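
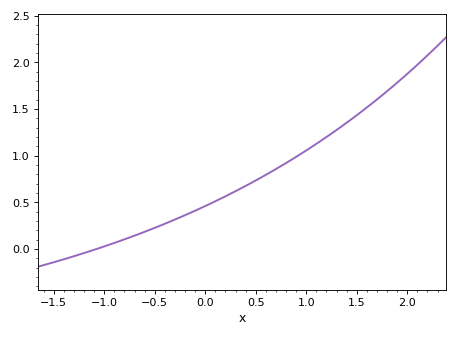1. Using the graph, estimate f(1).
1.06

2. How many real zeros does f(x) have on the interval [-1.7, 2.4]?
1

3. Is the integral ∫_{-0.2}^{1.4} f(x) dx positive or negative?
positive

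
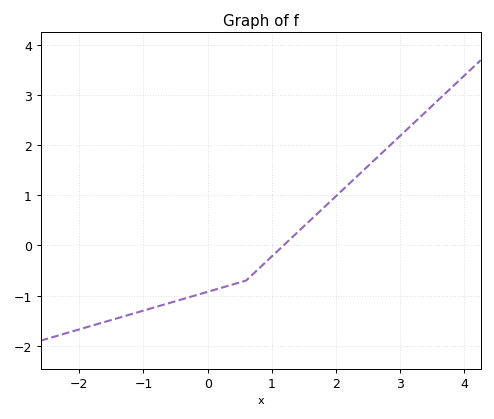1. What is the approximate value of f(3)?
2.19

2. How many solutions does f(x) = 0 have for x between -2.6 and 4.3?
1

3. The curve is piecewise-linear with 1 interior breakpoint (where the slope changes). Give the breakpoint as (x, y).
(0.6, -0.7)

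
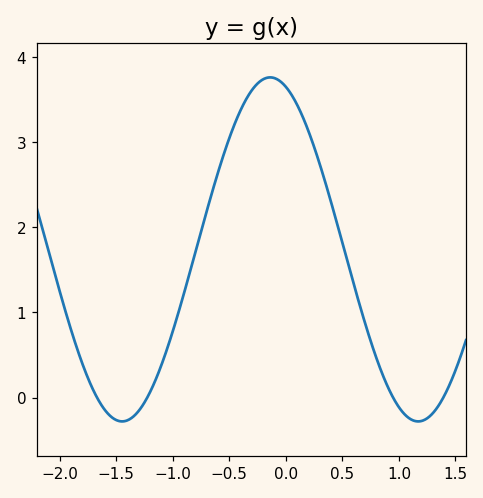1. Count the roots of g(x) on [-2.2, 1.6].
4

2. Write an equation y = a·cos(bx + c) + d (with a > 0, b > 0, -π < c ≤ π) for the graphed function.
y = 2.02cos(2.4x + 0.332) + 1.74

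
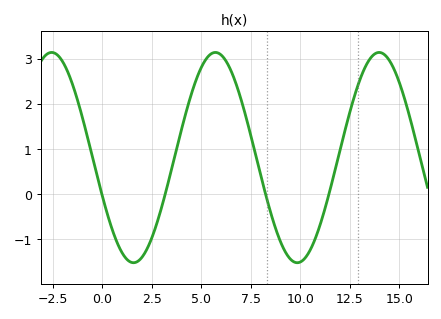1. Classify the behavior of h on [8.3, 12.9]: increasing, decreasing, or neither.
neither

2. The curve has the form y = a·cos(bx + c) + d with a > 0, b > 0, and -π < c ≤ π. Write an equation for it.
y = 2.33cos(0.76x + 1.94) + 0.81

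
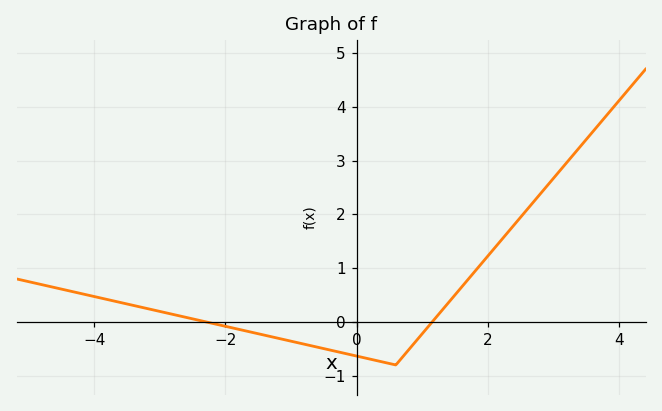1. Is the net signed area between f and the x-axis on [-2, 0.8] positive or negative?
negative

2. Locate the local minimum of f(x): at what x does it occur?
0.6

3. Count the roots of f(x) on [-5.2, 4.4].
2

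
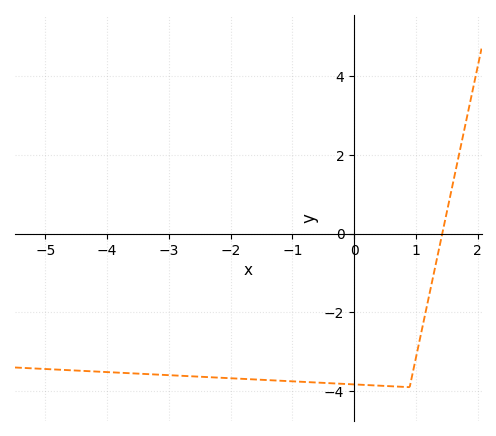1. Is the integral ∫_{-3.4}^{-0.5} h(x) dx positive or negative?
negative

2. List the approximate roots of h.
1.43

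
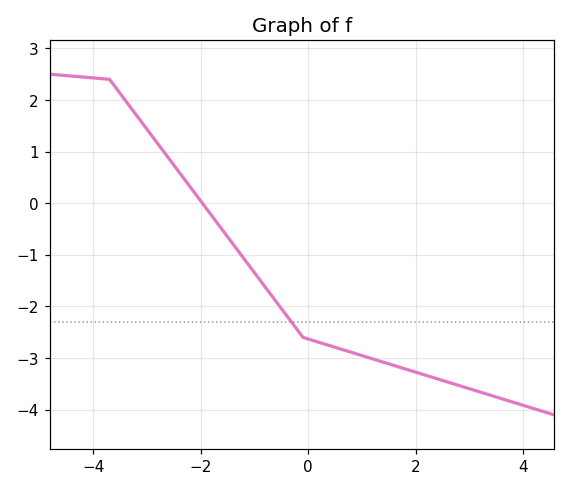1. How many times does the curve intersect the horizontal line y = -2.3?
1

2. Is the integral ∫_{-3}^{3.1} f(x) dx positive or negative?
negative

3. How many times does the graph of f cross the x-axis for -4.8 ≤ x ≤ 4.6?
1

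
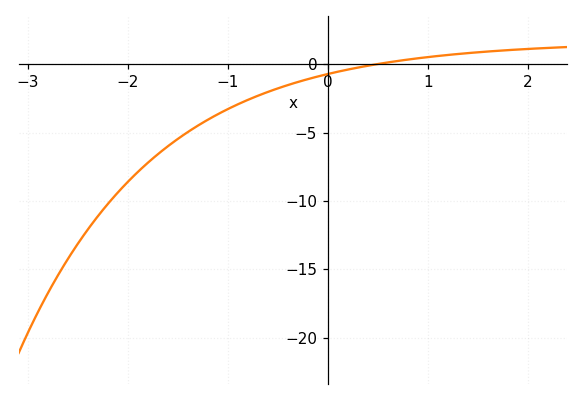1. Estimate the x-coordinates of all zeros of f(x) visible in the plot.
0.5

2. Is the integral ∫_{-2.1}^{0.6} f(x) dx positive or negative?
negative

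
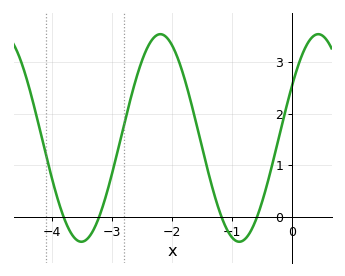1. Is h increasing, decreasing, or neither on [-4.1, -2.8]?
neither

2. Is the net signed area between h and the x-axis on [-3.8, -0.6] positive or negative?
positive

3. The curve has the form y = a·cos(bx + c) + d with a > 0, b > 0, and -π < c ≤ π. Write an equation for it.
y = 2.01cos(2.4x - 1.1) + 1.53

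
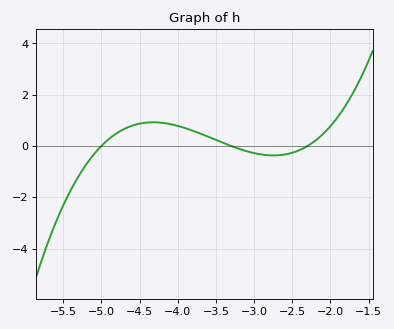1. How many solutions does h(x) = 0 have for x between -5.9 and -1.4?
3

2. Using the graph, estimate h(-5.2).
-0.8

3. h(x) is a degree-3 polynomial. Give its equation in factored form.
y = 0.66(x + 5)(x + 3.3)(x + 2.3)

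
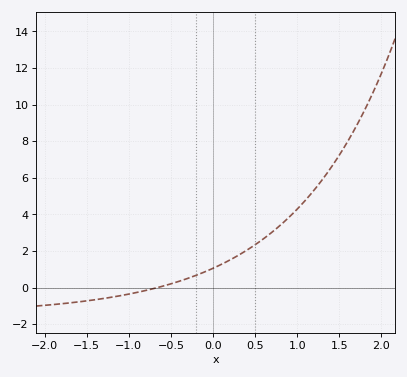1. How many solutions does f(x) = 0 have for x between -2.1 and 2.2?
1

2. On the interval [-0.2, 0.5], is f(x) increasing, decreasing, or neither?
increasing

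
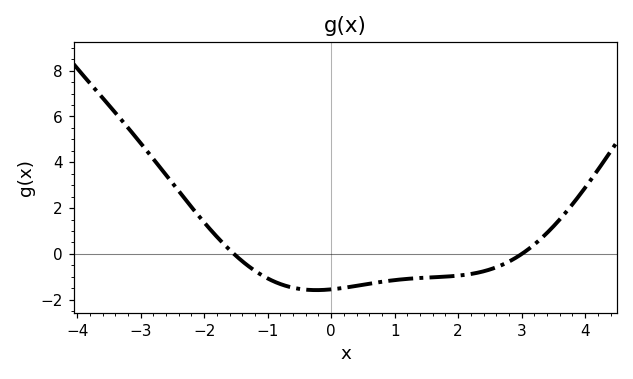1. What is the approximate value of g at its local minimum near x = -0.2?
-1.6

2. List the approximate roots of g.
-1.6, 3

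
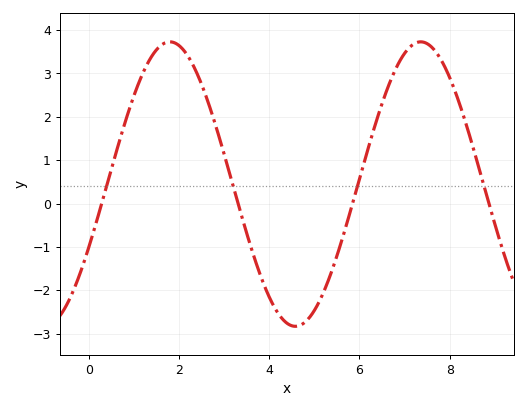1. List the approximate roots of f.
0.2, 3.4, 5.8, 8.8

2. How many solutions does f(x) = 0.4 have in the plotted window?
4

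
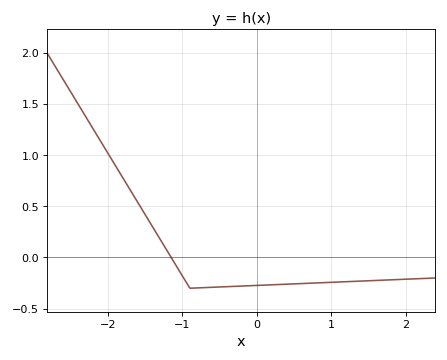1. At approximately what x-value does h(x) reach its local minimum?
-0.9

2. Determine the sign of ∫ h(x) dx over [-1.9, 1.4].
negative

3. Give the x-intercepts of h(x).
-1.2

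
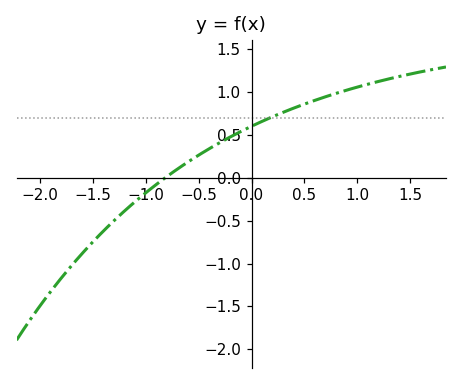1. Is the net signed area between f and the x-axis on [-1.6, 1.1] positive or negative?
positive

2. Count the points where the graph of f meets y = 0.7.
1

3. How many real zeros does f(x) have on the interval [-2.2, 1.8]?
1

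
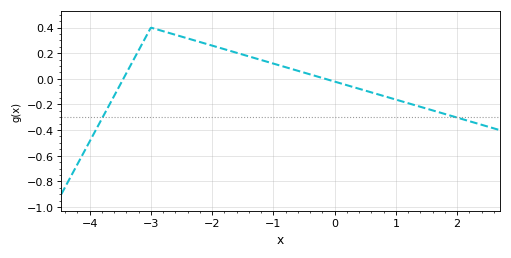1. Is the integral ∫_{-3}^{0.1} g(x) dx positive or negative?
positive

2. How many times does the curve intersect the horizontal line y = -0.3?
2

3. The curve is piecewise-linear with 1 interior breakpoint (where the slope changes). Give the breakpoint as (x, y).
(-3, 0.4)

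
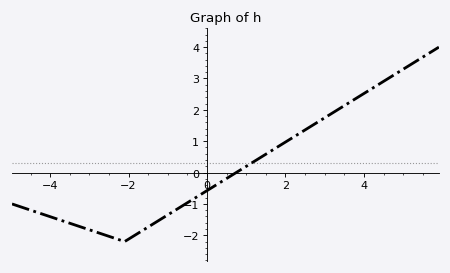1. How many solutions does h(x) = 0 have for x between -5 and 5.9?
1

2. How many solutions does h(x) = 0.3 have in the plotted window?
1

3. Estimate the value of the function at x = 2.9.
1.67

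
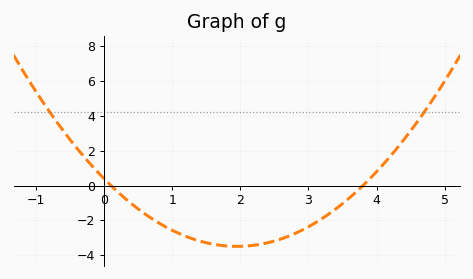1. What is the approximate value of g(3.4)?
-1.4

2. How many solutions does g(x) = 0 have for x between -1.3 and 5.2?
2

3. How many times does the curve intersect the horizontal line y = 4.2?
2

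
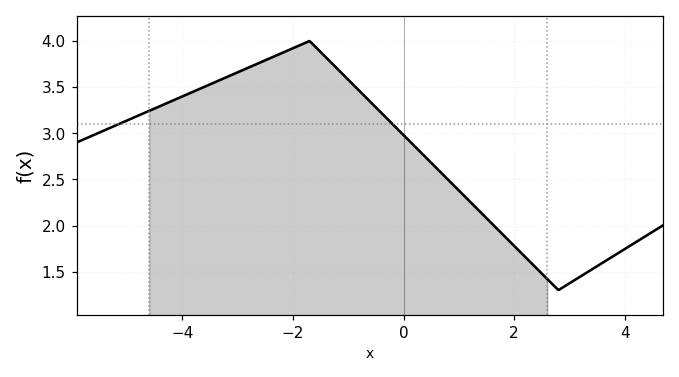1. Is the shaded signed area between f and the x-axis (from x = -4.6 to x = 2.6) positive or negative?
positive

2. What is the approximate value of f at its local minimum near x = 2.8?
1.3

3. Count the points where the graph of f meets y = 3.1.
2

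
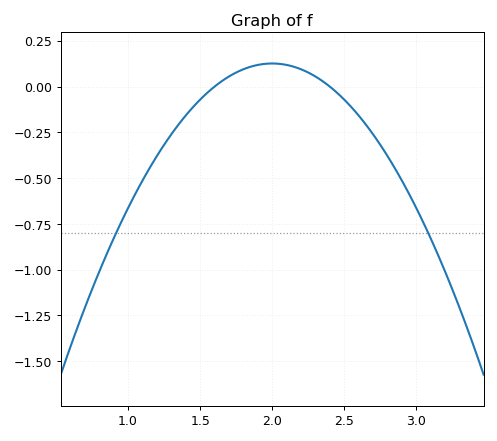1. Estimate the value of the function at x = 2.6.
-0.16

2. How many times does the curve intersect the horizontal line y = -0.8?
2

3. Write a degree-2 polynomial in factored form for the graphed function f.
y = -0.79(x - 1.6)(x - 2.4)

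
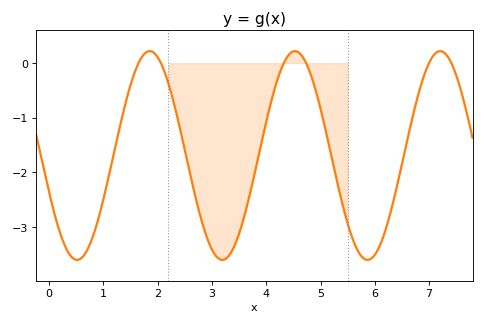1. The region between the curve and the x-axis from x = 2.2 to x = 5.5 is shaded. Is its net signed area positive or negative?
negative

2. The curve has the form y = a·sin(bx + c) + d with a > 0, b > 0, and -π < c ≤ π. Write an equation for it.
y = 1.91sin(2.4x - 2.8) - 1.69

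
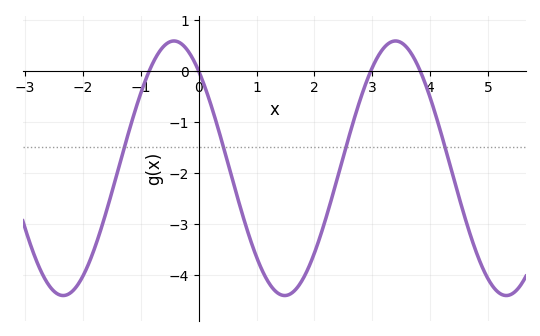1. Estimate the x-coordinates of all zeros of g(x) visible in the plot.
-0.8, 0, 3, 3.8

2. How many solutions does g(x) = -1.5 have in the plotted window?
4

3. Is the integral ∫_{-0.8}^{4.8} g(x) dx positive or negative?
negative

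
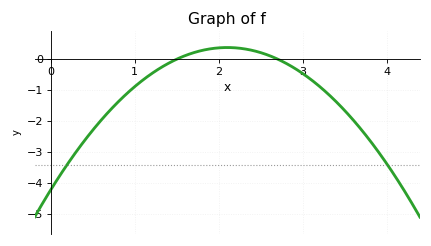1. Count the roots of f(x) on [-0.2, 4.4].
2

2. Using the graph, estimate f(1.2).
-0.468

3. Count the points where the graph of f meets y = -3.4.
2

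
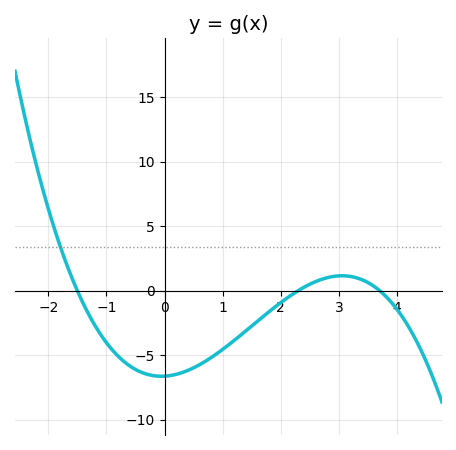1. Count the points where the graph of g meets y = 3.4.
1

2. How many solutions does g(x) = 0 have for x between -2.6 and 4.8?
3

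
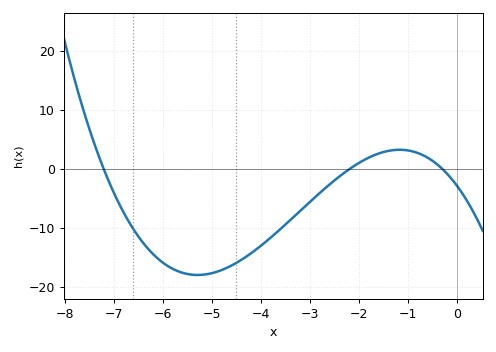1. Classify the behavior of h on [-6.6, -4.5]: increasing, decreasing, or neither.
neither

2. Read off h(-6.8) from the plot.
-7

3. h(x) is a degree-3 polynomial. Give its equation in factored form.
y = -0.61(x + 7.2)(x + 2.2)(x + 0.3)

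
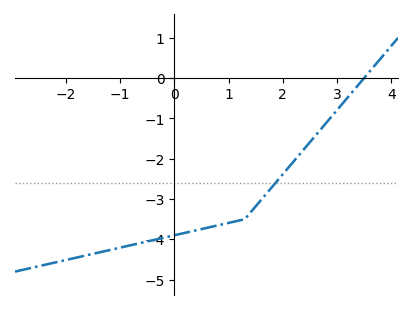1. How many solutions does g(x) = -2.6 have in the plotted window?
1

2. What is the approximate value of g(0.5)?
-3.7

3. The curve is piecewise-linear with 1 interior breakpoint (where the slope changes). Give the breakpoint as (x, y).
(1.3, -3.5)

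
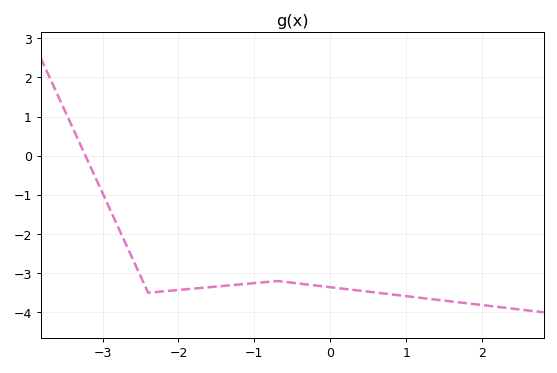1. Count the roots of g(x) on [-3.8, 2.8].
1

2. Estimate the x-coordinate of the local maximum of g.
-0.701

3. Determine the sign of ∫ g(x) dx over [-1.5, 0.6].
negative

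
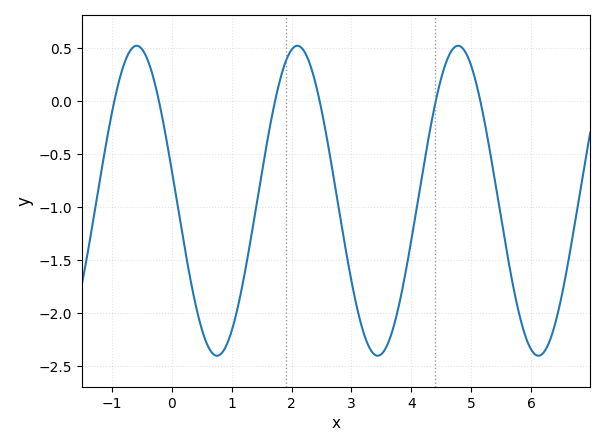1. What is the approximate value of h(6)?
-2.34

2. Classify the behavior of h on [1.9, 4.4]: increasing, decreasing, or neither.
neither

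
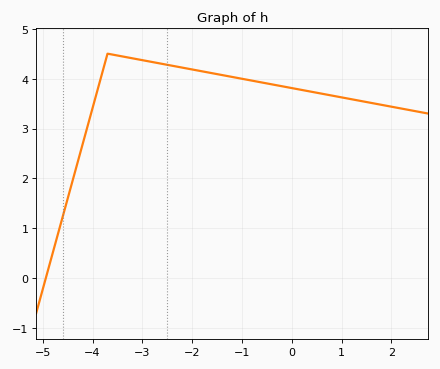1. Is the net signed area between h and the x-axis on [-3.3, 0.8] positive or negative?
positive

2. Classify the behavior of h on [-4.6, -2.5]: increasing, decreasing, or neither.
neither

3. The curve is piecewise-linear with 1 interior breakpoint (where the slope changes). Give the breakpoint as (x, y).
(-3.7, 4.5)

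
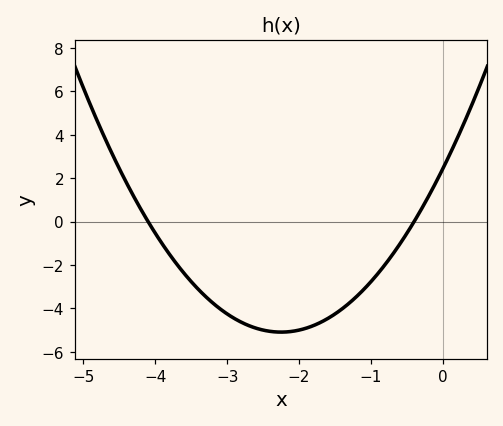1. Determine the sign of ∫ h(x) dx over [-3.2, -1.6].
negative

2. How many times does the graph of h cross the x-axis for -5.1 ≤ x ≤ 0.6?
2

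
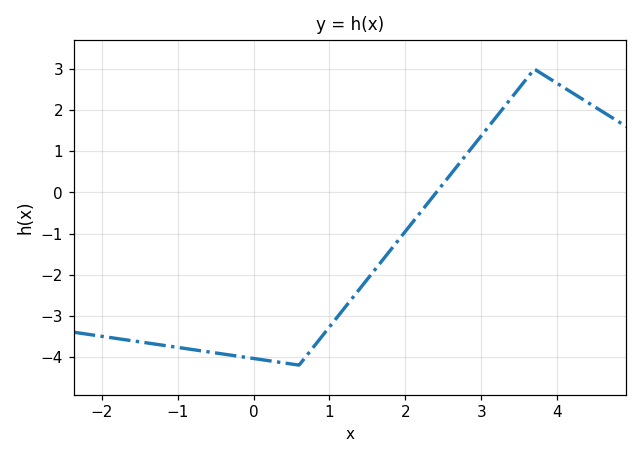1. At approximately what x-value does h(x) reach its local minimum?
0.599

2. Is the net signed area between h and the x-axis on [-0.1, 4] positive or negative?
negative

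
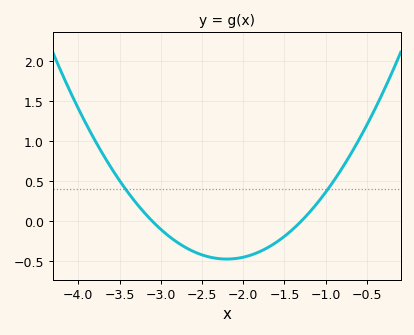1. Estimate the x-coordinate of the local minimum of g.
-2.2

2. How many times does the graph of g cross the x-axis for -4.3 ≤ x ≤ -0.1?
2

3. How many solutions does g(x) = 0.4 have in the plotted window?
2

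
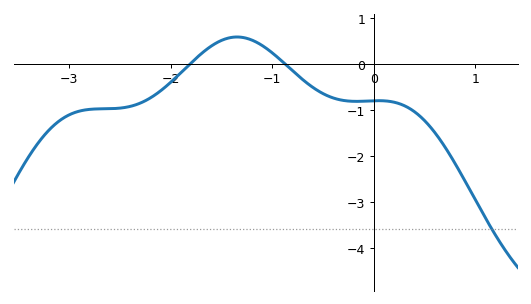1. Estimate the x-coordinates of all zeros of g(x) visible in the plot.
-1.8, -0.9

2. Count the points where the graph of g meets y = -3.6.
1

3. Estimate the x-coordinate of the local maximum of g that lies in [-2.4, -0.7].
-1.3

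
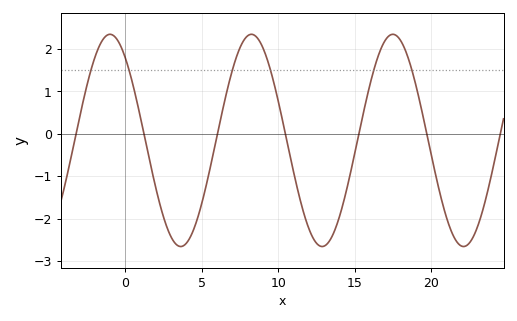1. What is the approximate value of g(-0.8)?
2.32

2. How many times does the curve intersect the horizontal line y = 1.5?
6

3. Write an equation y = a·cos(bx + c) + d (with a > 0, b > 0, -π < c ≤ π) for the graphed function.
y = 2.5cos(0.68x + 0.68) - 0.16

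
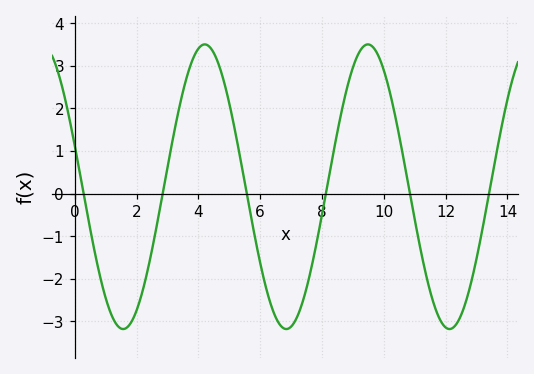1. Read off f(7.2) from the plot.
-2.89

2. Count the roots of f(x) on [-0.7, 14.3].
6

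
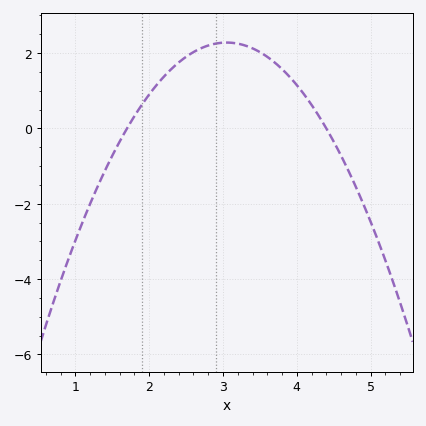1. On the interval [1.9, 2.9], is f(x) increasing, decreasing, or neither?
increasing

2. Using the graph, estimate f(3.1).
2.28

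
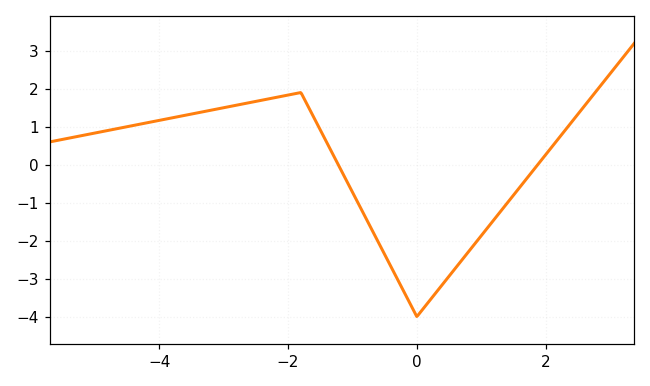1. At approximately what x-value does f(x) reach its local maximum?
-1.8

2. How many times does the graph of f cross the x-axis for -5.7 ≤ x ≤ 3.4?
2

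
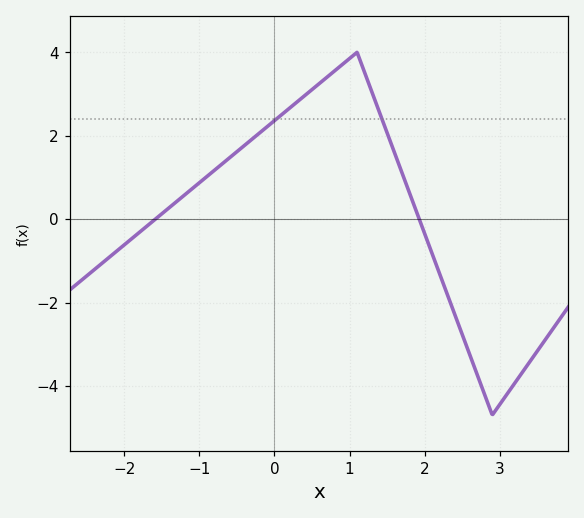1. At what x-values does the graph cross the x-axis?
-1.6, 1.9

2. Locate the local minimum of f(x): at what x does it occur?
2.9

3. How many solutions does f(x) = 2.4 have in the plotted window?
2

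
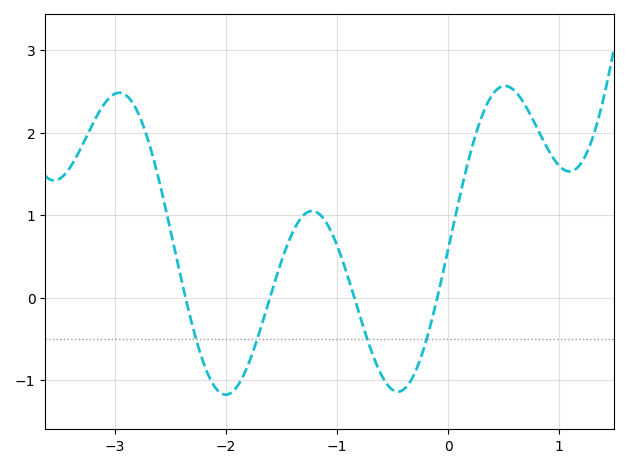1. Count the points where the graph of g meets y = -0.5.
4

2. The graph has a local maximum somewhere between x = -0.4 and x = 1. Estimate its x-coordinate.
0.508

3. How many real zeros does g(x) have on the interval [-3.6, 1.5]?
4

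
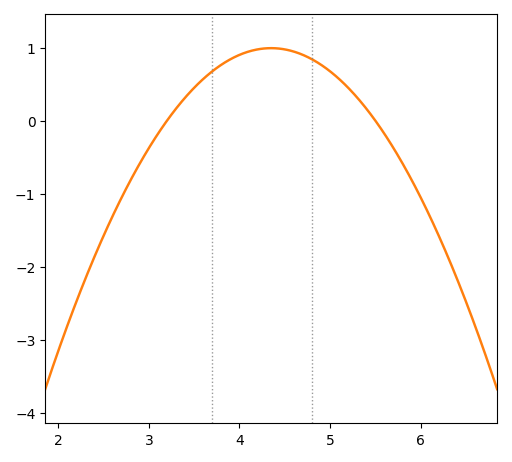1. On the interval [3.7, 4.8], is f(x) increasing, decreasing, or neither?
neither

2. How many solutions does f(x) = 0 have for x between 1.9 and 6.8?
2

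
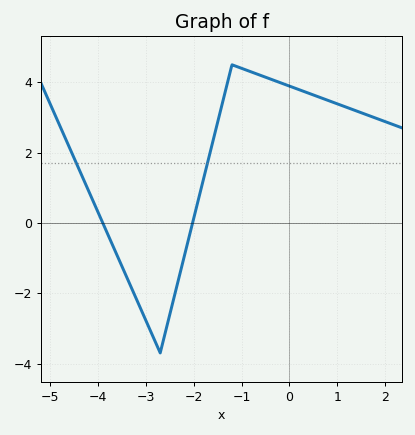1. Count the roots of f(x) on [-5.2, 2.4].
2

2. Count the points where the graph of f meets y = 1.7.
2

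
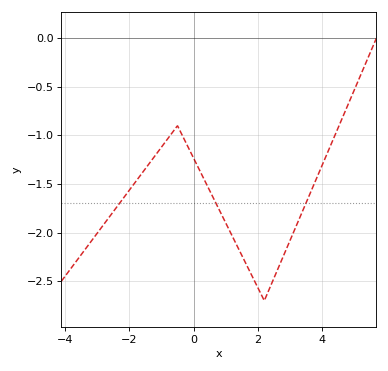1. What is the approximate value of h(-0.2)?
-1.1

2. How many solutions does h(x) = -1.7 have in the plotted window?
3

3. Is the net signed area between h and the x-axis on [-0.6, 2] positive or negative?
negative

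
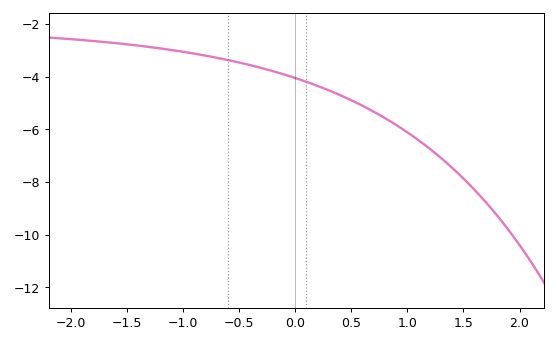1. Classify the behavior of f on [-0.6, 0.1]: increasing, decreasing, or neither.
decreasing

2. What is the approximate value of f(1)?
-6.2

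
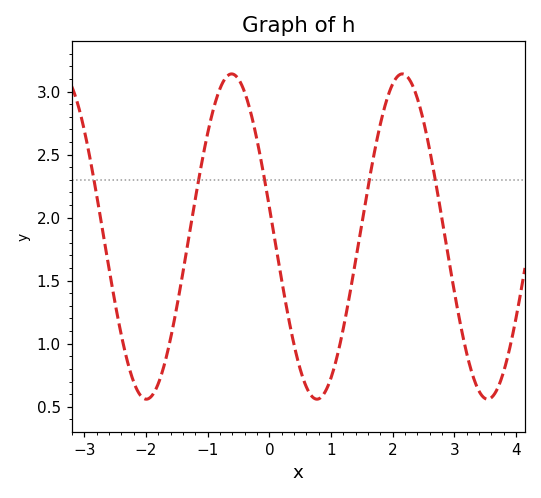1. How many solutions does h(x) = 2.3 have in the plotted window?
5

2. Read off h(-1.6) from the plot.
1.05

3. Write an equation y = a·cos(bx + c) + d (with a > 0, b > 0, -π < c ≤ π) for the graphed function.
y = 1.29cos(2.3x + 1.4) + 1.85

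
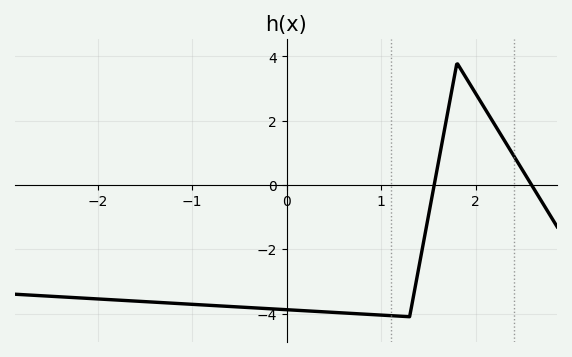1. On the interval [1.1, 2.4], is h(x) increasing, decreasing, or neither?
neither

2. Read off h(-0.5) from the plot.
-3.8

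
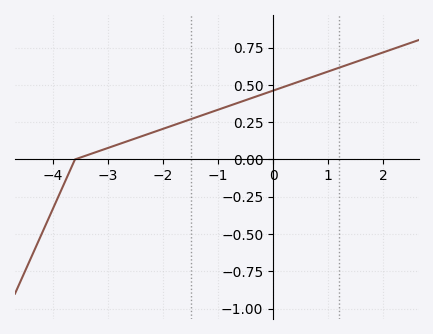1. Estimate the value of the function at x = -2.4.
0.16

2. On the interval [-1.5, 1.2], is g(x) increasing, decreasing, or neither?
increasing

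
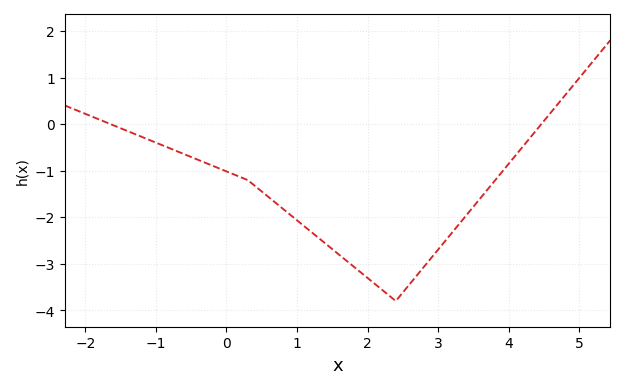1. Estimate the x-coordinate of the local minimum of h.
2.4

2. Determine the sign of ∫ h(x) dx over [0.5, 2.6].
negative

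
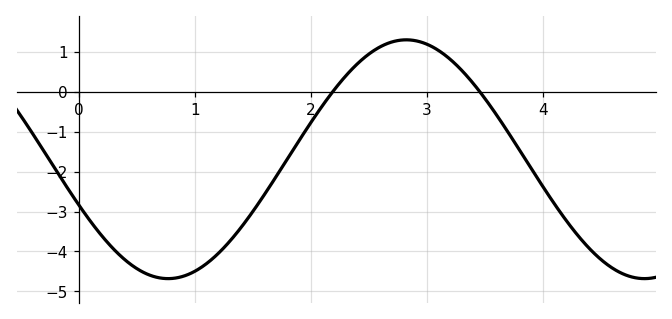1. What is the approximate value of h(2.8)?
1.3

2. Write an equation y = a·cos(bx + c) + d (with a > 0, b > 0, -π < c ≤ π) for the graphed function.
y = 2.99cos(1.5x + 2) - 1.69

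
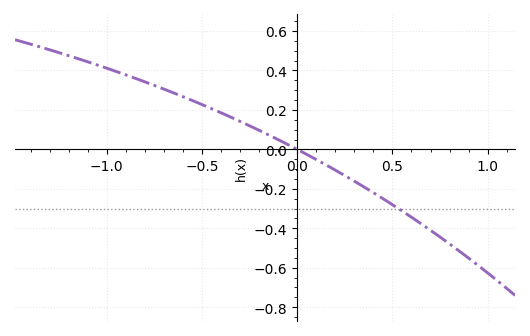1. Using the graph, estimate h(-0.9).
0.38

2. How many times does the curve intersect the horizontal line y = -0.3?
1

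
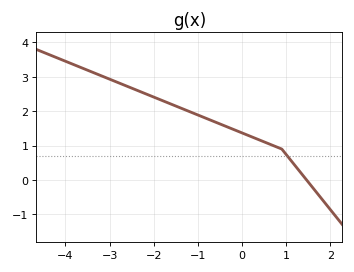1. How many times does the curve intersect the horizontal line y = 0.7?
1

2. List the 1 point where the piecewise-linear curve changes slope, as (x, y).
(0.9, 0.9)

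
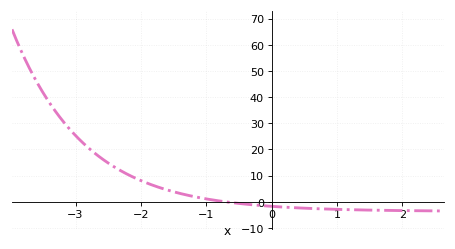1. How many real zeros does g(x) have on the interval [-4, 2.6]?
1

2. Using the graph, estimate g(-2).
8.11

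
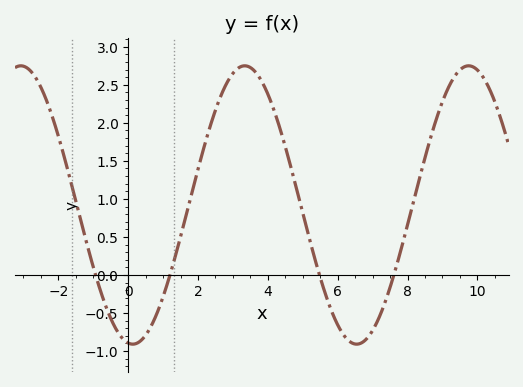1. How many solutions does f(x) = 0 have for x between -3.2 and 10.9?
4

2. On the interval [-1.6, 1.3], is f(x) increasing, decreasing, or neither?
neither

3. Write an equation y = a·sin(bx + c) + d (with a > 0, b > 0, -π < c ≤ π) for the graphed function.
y = 1.83sin(0.98x - 1.7) + 0.92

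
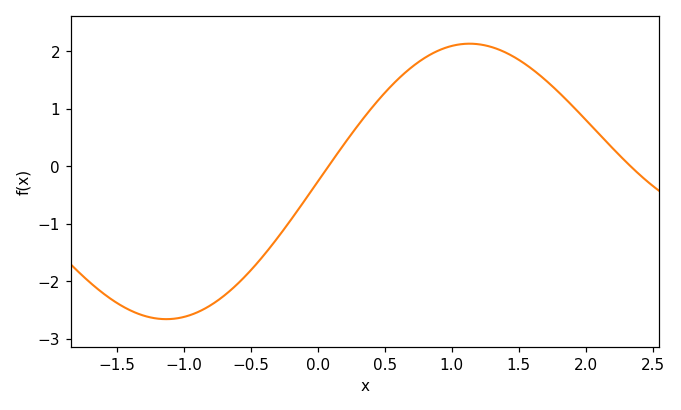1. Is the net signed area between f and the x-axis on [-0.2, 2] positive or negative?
positive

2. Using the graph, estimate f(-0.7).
-2.3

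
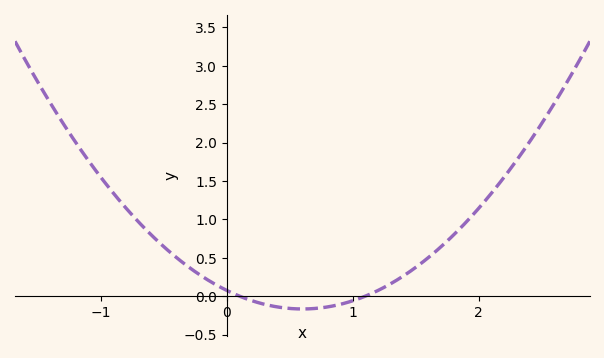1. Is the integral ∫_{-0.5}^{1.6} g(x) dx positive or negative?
positive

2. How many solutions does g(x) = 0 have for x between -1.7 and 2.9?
2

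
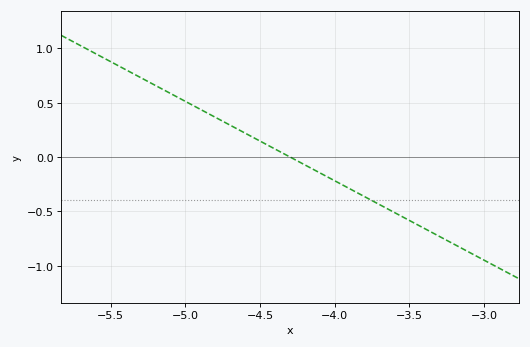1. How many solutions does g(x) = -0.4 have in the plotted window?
1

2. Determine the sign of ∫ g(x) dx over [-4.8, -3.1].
negative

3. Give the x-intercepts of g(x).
-4.3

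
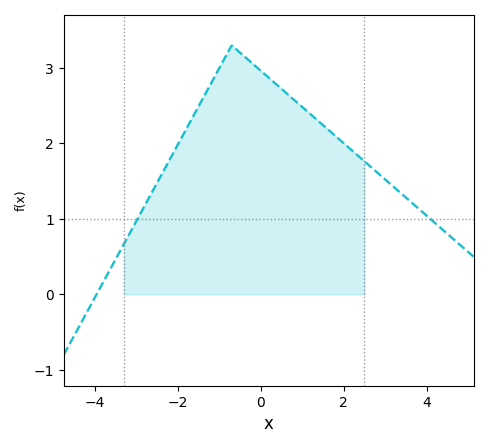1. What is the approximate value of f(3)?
1.5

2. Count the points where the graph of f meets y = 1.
2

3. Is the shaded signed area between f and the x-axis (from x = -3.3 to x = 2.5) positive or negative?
positive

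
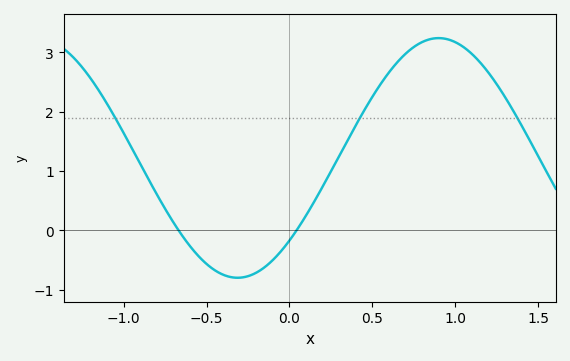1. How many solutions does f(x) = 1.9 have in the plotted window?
3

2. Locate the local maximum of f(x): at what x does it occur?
0.9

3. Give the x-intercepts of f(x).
-0.65, 0.05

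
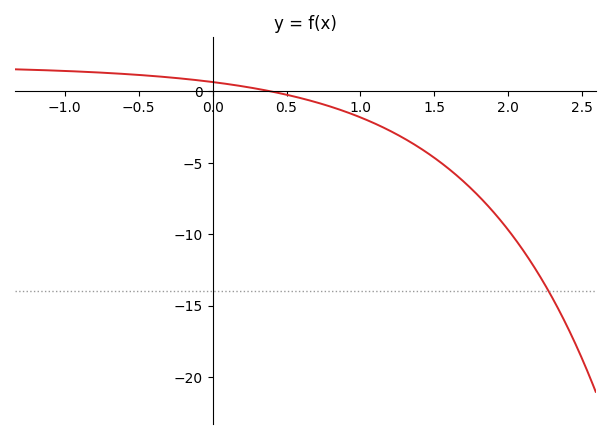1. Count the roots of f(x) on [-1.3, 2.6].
1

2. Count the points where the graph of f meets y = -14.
1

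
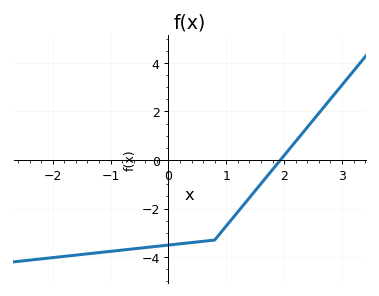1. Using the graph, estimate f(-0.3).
-3.6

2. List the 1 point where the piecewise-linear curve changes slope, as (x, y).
(0.8, -3.3)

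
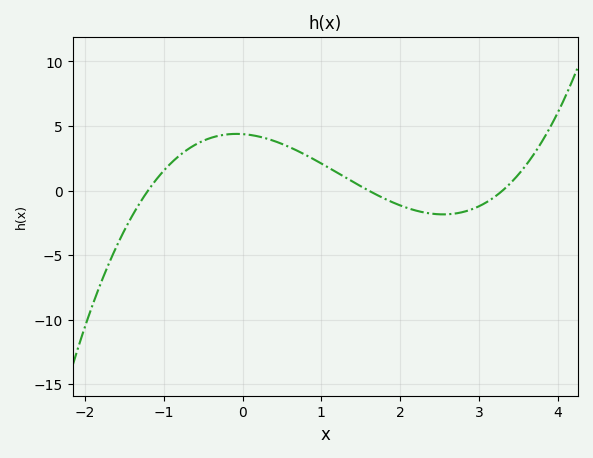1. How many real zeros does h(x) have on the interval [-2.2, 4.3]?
3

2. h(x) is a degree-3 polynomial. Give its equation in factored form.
y = 0.69(x + 1.2)(x - 1.6)(x - 3.3)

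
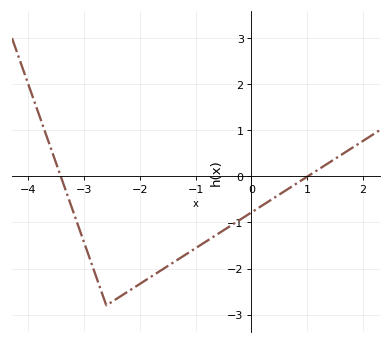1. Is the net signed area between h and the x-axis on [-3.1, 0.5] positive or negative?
negative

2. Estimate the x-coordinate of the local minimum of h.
-2.6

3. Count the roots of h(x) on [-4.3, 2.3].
2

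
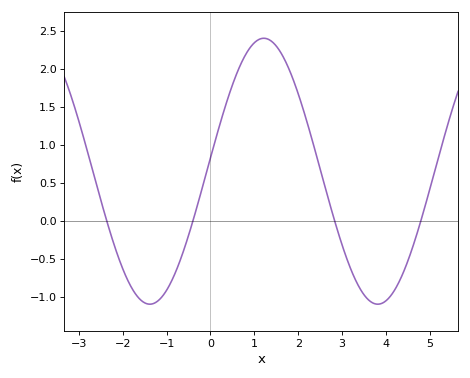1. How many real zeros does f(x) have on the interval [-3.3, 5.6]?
4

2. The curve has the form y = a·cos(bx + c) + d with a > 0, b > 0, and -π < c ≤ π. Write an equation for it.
y = 1.75cos(1.21x - 1.47) + 0.65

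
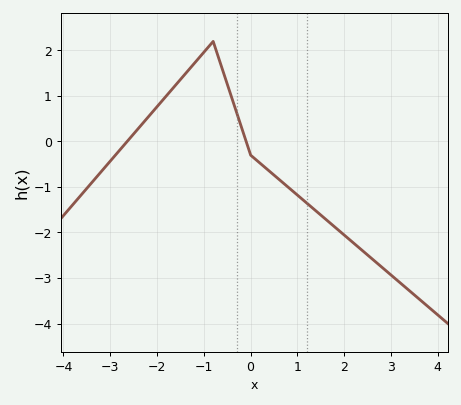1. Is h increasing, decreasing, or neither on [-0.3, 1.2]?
decreasing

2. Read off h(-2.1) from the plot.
0.6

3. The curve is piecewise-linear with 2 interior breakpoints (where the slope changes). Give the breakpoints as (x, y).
(-0.8, 2.2); (0, -0.3)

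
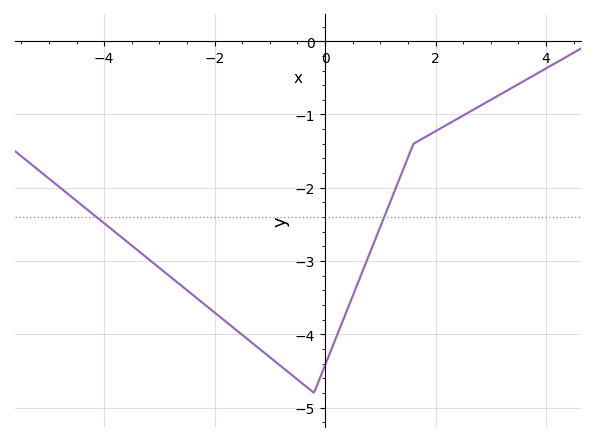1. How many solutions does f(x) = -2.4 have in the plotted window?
2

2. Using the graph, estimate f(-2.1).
-3.6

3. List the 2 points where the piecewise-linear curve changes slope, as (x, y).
(-0.2, -4.8); (1.6, -1.4)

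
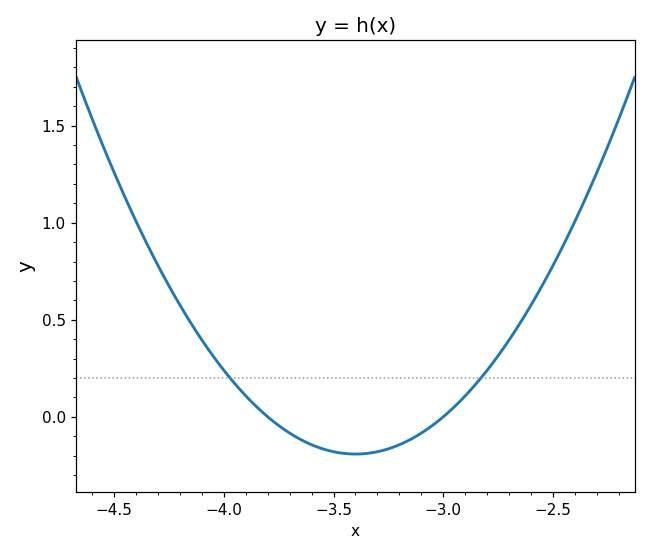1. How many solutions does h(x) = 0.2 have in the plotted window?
2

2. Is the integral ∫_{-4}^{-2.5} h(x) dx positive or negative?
positive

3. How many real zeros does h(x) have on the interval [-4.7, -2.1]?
2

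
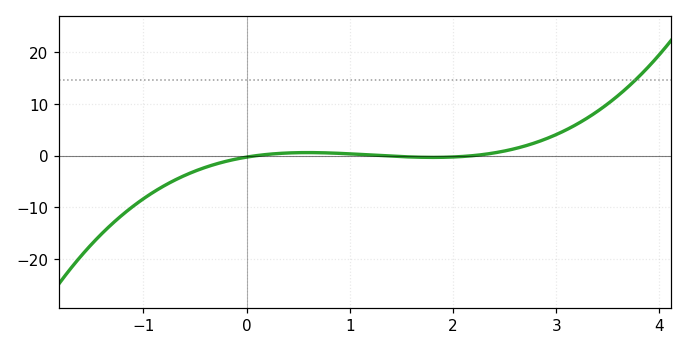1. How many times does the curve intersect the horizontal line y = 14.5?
1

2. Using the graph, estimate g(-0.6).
-3.84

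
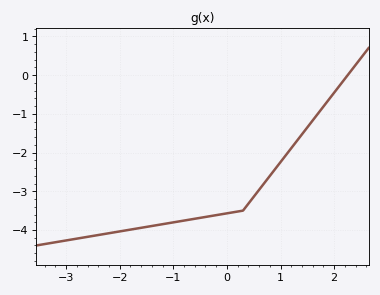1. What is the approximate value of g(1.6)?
-1.2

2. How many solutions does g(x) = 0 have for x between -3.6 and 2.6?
1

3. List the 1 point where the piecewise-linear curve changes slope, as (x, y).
(0.3, -3.5)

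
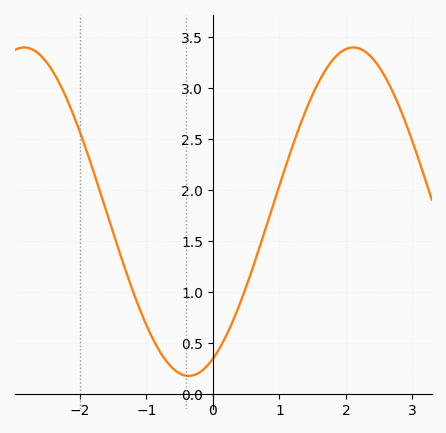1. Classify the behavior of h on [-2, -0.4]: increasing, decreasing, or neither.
decreasing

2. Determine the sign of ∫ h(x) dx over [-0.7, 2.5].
positive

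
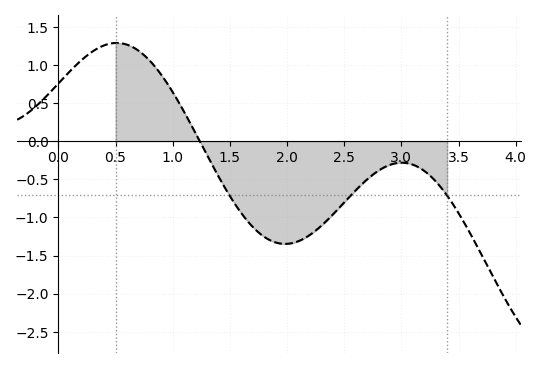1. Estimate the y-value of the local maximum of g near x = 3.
-0.282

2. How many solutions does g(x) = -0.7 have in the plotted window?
3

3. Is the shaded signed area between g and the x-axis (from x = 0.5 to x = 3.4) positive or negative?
negative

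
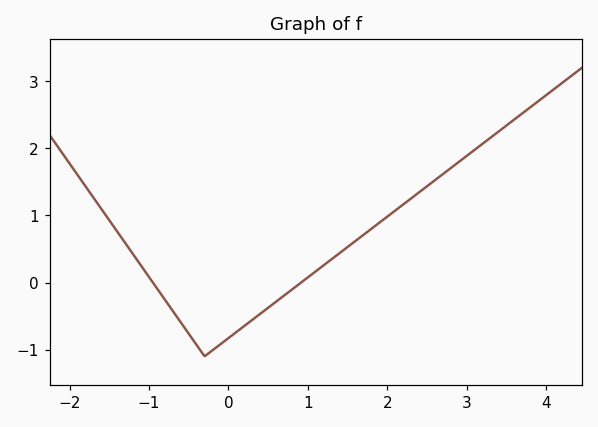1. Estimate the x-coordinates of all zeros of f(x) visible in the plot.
-1, 0.9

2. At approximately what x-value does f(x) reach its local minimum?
-0.3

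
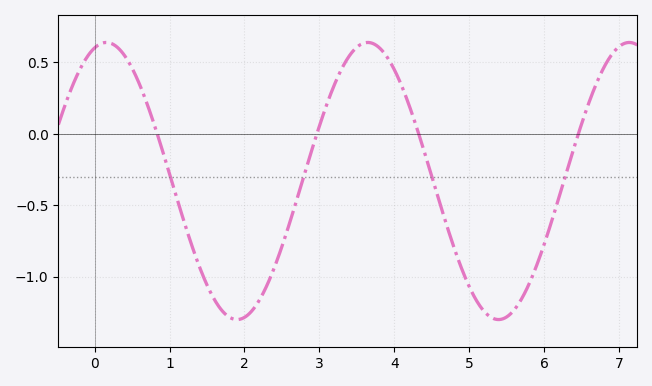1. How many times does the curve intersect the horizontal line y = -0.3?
4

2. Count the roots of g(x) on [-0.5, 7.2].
4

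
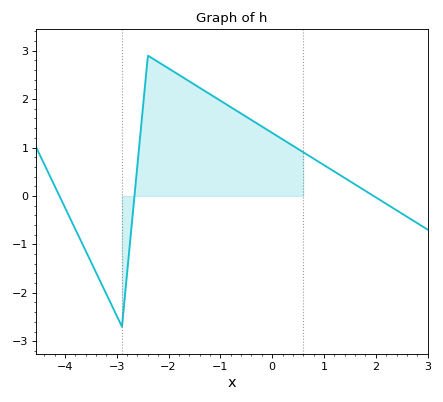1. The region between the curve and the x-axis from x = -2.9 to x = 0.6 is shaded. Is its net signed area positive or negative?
positive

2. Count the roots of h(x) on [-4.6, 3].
3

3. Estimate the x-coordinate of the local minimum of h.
-3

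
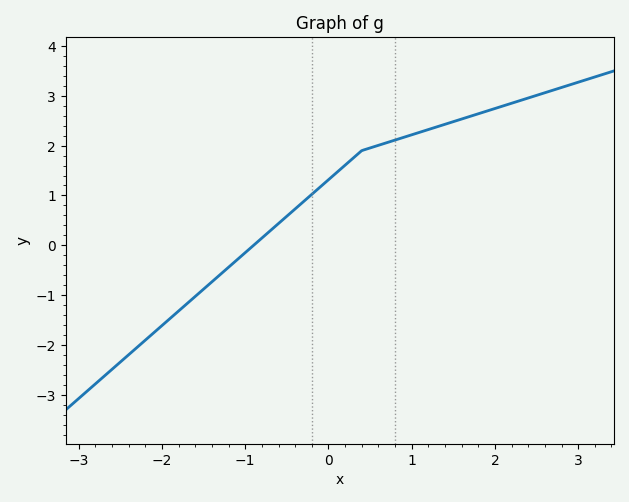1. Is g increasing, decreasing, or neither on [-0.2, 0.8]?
increasing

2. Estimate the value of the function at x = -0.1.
1.17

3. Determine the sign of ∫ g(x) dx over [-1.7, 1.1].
positive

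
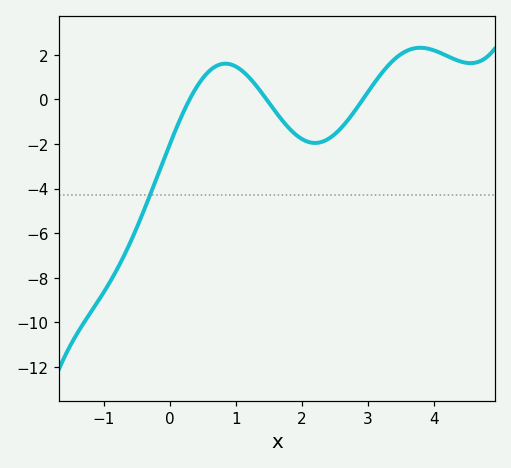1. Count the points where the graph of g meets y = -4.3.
1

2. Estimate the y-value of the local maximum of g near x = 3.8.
2.4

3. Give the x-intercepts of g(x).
0.3, 1.5, 2.9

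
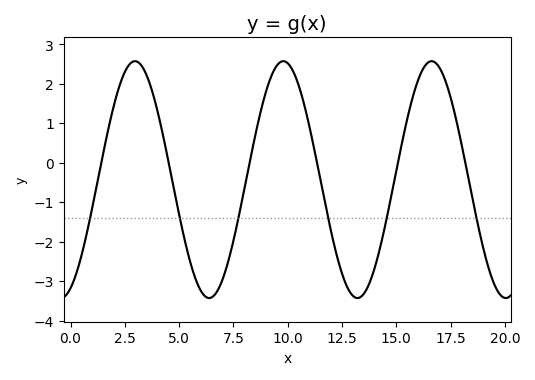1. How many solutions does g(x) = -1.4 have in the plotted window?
6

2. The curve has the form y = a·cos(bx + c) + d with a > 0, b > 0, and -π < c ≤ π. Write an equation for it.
y = 3cos(0.92x - 2.7) - 0.43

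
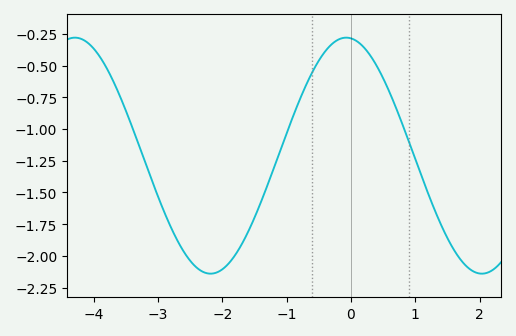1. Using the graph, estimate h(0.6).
-0.711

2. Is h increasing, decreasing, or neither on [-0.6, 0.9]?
neither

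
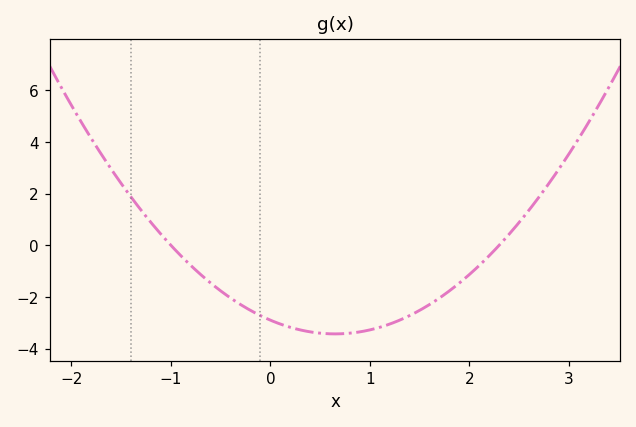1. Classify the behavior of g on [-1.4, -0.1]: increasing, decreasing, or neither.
decreasing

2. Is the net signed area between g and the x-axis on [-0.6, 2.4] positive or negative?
negative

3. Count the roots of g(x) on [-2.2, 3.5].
2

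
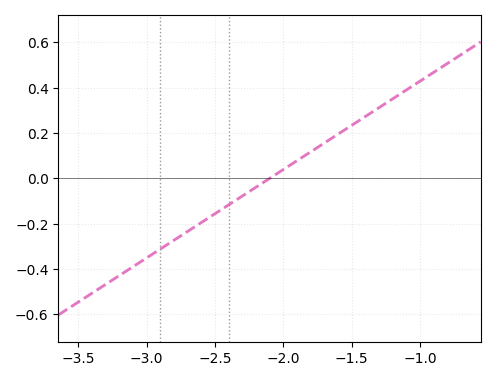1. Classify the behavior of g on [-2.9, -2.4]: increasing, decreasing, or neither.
increasing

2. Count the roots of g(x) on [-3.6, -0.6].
1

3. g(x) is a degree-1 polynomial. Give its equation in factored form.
y = 0.39(x + 2.1)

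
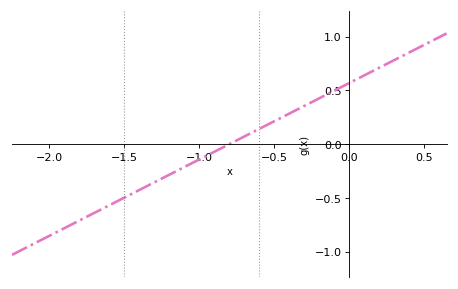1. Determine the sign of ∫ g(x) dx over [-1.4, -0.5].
negative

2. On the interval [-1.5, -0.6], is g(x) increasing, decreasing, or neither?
increasing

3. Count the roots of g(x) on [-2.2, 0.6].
1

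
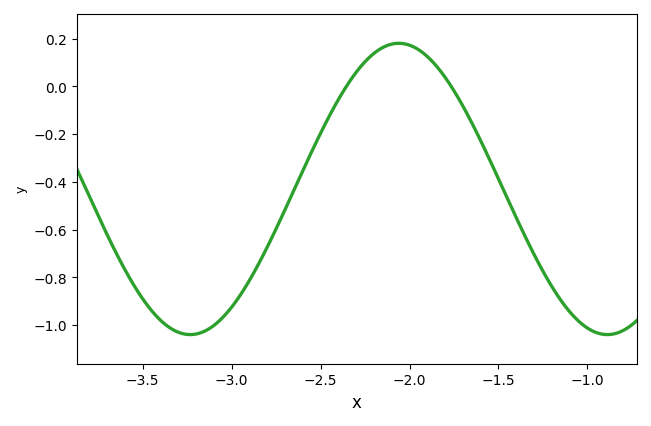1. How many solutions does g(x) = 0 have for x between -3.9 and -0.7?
2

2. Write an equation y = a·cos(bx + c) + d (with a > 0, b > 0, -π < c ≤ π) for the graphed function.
y = 0.61cos(2.68x - 0.762) - 0.43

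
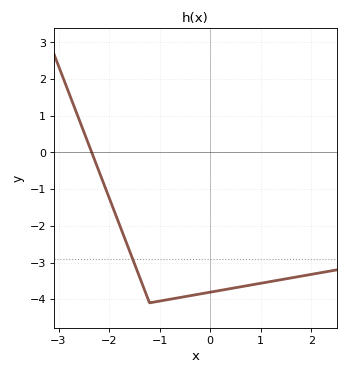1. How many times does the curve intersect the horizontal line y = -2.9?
1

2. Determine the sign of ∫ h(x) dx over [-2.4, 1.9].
negative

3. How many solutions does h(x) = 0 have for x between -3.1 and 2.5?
1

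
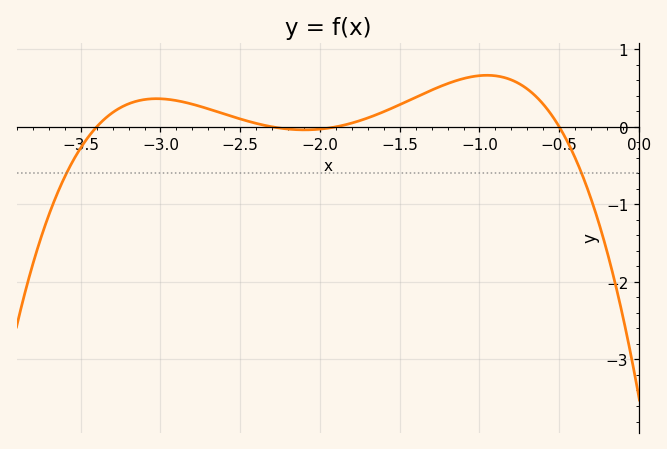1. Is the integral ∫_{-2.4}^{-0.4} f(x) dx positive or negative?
positive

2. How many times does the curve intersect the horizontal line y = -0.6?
2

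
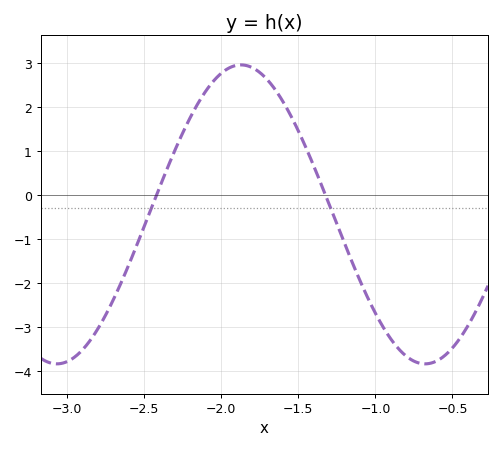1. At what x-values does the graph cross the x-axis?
-2.4, -1.3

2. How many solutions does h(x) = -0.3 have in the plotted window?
2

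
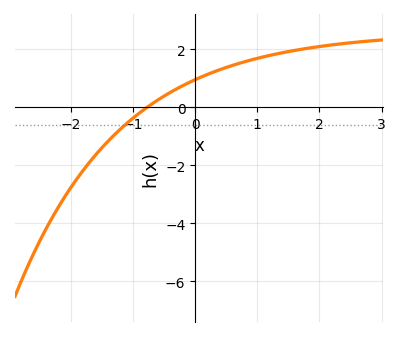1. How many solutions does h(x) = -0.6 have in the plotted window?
1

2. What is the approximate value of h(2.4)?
2.2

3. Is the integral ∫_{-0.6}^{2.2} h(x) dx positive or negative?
positive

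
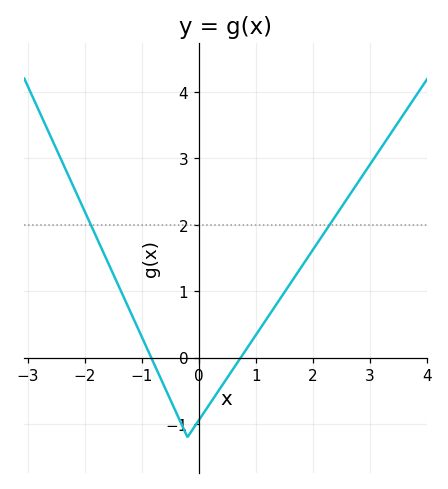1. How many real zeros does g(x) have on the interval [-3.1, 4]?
2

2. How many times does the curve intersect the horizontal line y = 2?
2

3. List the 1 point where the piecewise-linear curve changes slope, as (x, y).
(-0.2, -1.2)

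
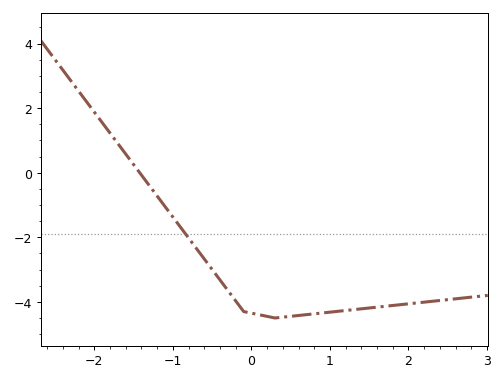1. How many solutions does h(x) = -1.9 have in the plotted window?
1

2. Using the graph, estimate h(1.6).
-4.16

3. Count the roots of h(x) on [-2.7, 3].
1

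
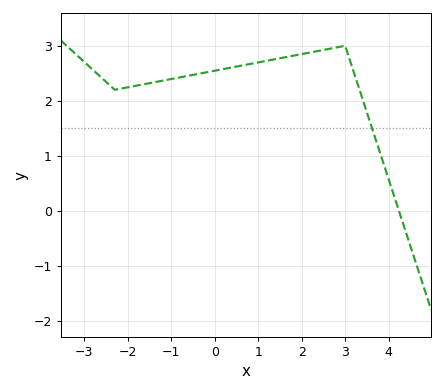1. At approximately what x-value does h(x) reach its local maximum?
3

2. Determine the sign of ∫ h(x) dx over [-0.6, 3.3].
positive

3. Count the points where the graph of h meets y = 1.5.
1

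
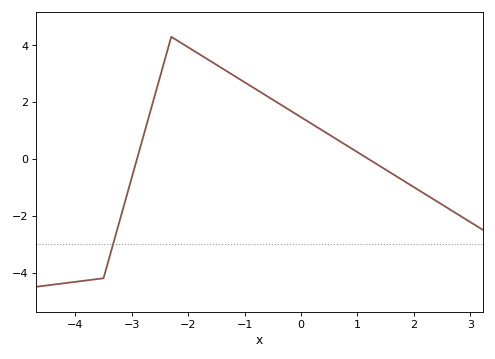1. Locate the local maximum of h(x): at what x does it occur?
-2.2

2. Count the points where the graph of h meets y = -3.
1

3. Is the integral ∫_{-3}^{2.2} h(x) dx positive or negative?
positive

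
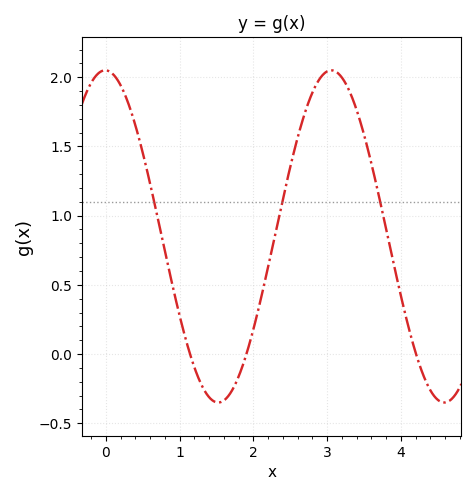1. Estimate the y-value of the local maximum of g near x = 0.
2.05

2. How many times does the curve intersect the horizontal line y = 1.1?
3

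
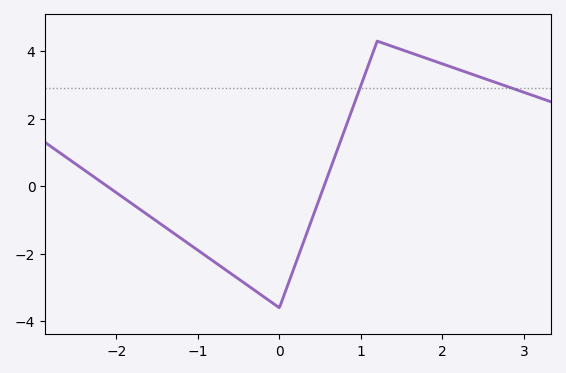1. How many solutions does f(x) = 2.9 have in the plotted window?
2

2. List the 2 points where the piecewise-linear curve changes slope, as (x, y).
(0, -3.6); (1.2, 4.3)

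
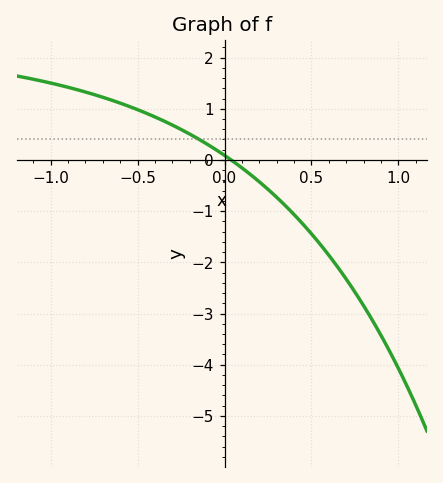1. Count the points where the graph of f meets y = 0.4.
1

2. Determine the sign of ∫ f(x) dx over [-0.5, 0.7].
negative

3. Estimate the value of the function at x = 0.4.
-1.07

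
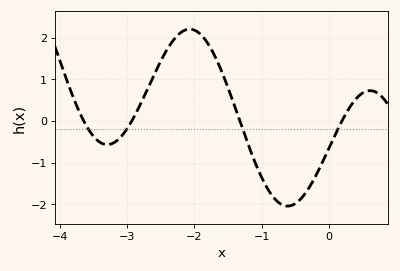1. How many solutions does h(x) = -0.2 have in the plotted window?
4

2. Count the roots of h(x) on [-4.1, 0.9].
4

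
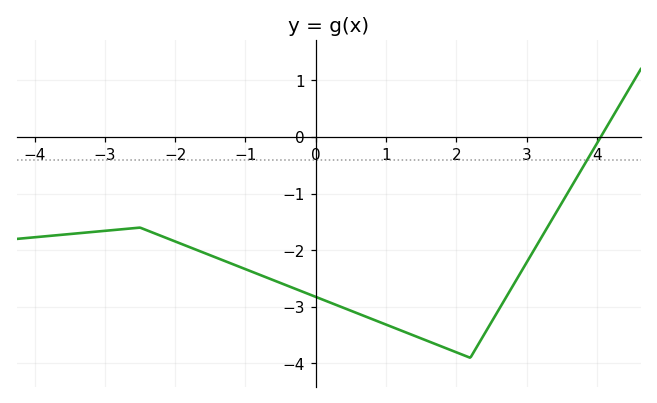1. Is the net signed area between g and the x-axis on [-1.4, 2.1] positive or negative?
negative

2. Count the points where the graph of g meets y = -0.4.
1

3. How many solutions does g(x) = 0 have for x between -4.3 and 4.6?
1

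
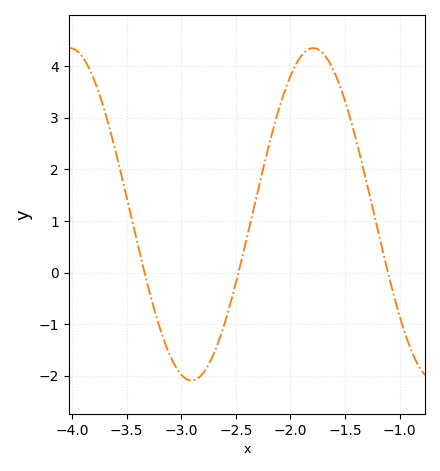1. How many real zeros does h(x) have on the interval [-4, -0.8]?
3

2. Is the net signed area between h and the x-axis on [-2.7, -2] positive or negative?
positive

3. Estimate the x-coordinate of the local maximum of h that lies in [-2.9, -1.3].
-1.8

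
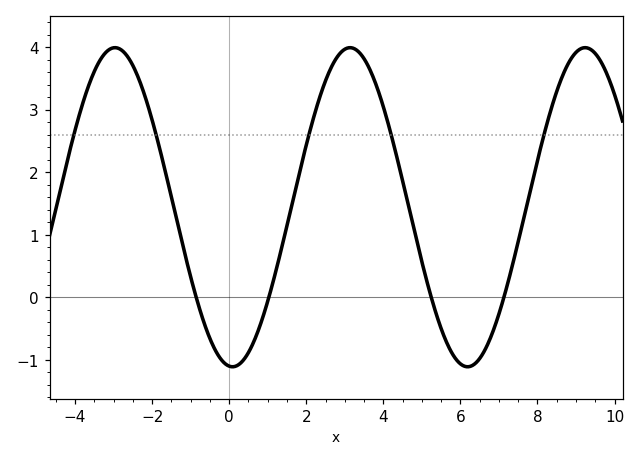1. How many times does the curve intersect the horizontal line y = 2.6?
5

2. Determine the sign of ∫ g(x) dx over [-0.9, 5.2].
positive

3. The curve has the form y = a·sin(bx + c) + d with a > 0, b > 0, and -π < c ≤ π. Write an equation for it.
y = 2.55sin(1.03x - 1.66) + 1.44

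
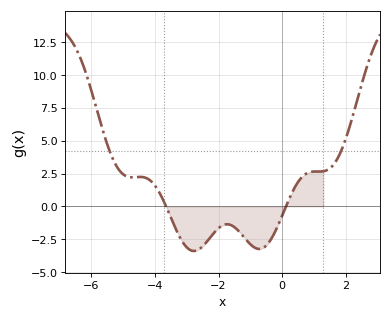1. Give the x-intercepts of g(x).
-3.65, 0.122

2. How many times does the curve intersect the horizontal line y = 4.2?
2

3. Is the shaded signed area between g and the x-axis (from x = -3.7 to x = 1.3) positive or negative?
negative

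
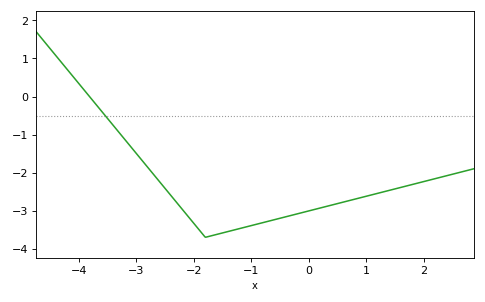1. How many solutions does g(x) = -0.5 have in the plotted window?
1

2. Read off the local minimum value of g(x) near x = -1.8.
-3.7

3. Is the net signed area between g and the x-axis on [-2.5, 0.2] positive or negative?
negative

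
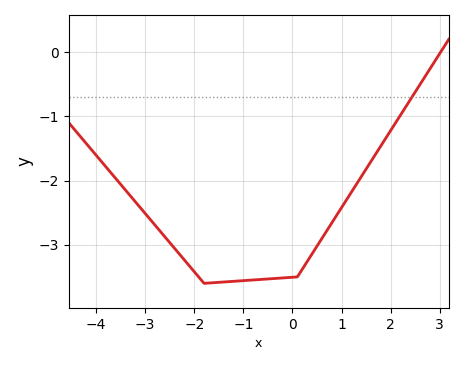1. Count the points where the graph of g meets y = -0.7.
1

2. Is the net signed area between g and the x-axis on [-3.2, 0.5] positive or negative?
negative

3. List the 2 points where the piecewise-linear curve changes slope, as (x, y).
(-1.8, -3.6); (0.1, -3.5)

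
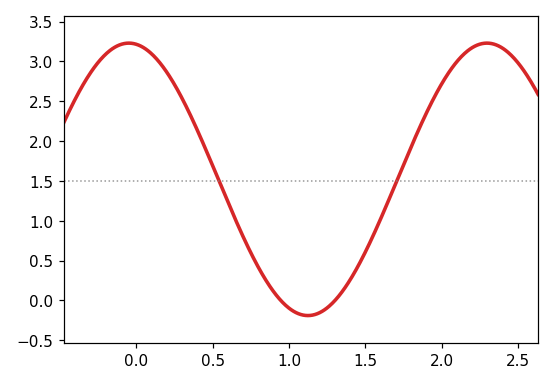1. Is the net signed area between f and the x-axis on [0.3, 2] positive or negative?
positive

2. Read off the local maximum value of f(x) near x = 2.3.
3.25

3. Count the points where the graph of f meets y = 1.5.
2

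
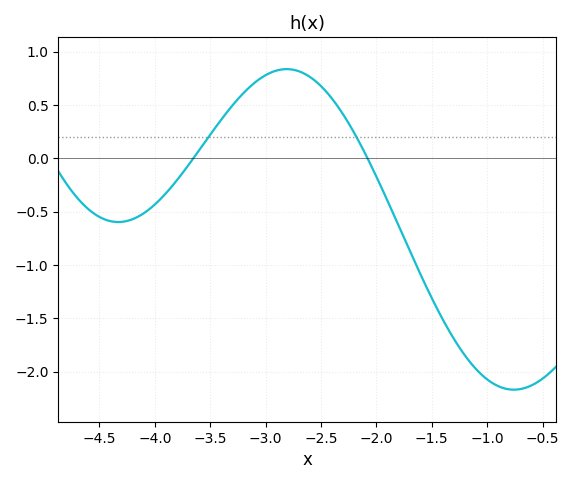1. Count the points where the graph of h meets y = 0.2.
2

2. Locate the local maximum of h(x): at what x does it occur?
-2.8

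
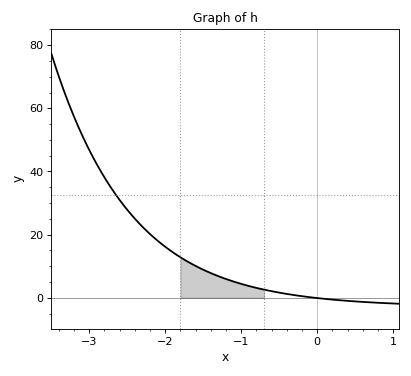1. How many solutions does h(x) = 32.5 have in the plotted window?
1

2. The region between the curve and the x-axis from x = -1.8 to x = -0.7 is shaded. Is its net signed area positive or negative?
positive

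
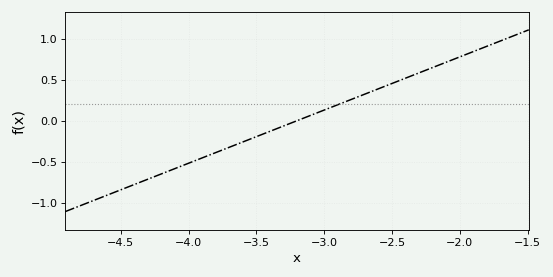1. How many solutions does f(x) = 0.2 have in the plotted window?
1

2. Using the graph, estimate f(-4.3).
-0.715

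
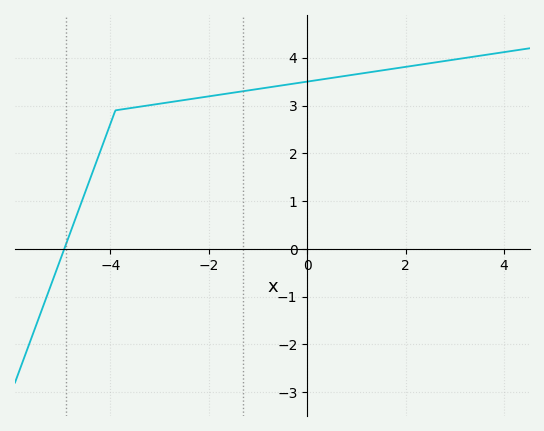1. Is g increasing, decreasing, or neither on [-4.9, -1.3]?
increasing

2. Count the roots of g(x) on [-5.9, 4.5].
1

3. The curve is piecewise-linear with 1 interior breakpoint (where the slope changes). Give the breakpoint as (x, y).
(-3.9, 2.9)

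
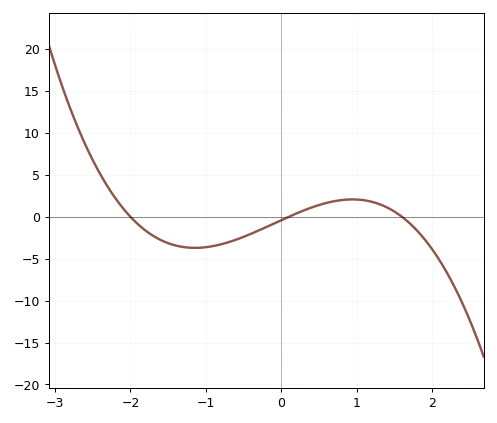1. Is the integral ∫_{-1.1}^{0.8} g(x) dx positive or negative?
negative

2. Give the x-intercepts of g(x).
-2, 0.1, 1.6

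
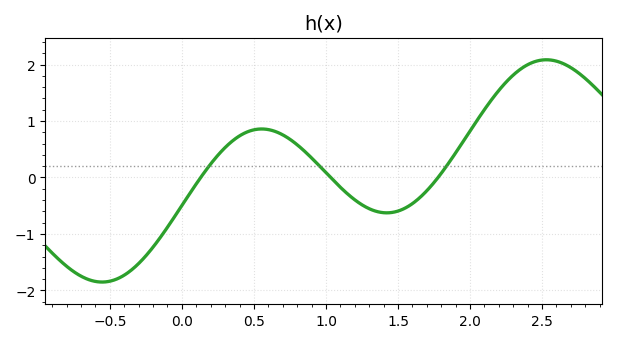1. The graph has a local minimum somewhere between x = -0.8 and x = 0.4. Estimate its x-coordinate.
-0.6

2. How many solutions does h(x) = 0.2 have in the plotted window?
3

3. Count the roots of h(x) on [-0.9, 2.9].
3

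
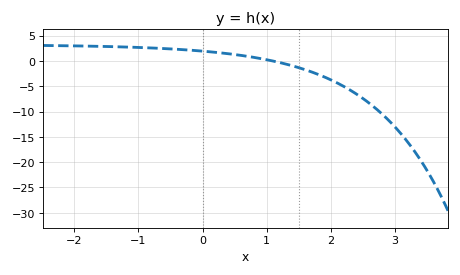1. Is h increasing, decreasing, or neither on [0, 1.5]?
decreasing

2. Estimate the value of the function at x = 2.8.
-10.5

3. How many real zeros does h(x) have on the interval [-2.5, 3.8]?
1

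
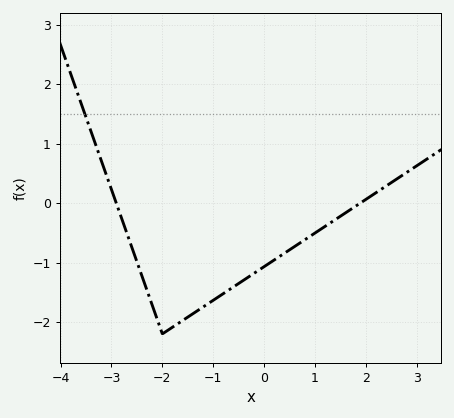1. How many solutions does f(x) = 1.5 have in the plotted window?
1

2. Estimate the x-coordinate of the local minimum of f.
-2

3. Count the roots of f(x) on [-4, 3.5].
2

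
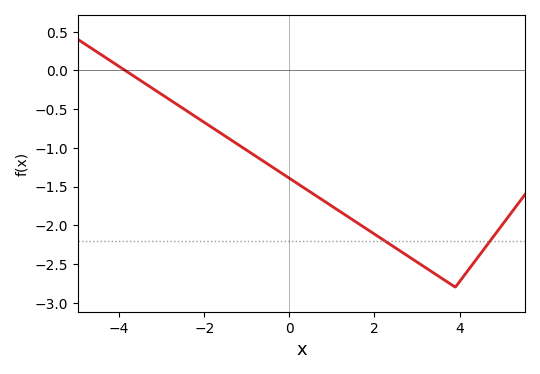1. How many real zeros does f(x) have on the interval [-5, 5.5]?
1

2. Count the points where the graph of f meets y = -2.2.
2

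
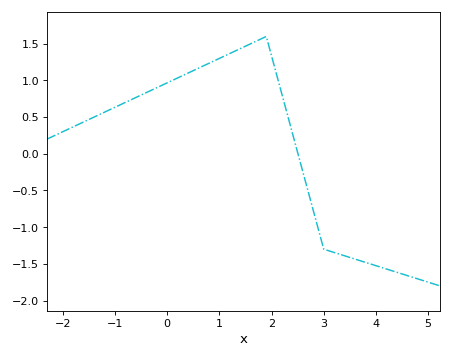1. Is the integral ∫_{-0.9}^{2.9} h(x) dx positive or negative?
positive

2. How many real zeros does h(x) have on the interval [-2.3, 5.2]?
1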